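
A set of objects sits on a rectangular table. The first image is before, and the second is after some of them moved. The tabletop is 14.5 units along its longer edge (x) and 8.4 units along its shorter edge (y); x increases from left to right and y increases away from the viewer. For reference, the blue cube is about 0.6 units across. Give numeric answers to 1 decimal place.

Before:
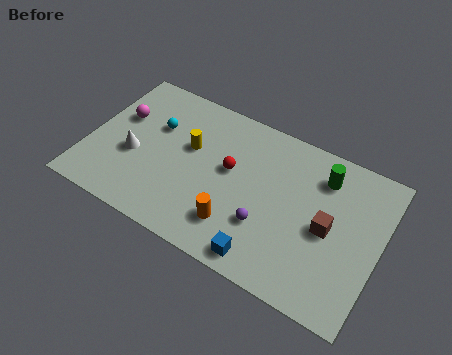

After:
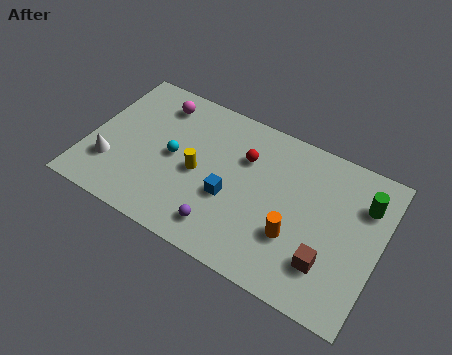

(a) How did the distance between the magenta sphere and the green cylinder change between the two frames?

+0.3

The distance was about 10.2 in the first image and 10.5 in the second, so they moved 0.3 units further apart.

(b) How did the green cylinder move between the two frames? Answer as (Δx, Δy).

(2.1, -0.5)

The green cylinder was at about (11.4, 6.6) and moved to about (13.5, 6.1).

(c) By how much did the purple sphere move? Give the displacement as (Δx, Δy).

(-2.0, -1.2)

The purple sphere started near (9.1, 2.7) and ended near (7.1, 1.5).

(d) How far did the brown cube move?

1.8

The brown cube was near (12.0, 4.0) before and (12.2, 2.2) after, so it travelled √(0.2² + 1.8²) ≈ 1.8 units.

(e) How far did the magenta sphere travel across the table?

2.3

The magenta sphere moved from about (1.3, 5.3) to (3.0, 6.9), a distance of √(1.7² + 1.6²) ≈ 2.3.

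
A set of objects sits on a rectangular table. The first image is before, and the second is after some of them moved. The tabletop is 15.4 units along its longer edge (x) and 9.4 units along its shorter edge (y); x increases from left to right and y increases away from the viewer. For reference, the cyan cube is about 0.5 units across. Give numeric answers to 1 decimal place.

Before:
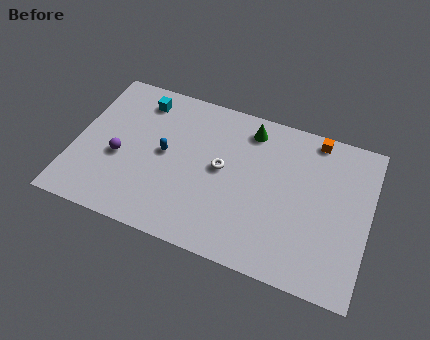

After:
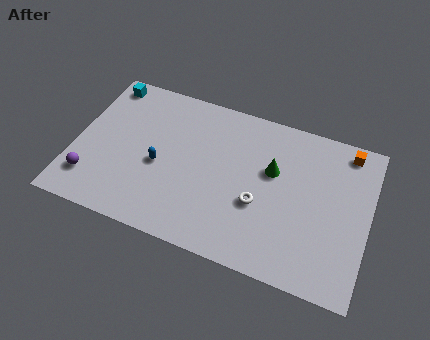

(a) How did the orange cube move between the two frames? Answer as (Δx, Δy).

(1.7, -0.2)

The orange cube was at about (12.3, 8.5) and moved to about (14.0, 8.3).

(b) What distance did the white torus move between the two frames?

2.5

The white torus was near (7.7, 5.0) before and (9.8, 3.6) after, so it travelled √(2.1² + 1.4²) ≈ 2.5 units.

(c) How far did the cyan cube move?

2.1

The cyan cube was near (3.1, 7.8) before and (1.1, 8.3) after, so it travelled √(2.0² + 0.5²) ≈ 2.1 units.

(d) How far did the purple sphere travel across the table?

2.2

The purple sphere moved from about (2.4, 3.9) to (1.1, 2.1), a distance of √(1.3² + 1.8²) ≈ 2.2.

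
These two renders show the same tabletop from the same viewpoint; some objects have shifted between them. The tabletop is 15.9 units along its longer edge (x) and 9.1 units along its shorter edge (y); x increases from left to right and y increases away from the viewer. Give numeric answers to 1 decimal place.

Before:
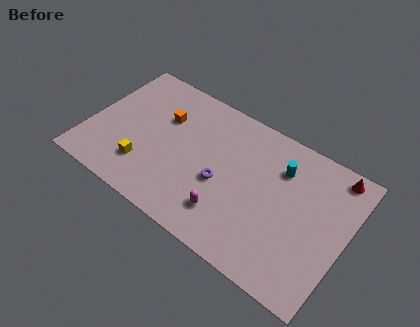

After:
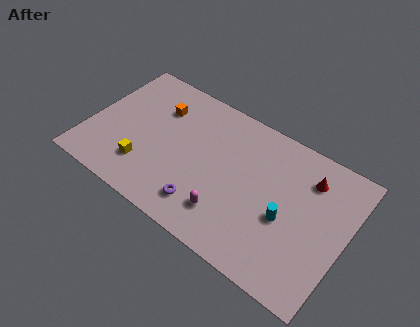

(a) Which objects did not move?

the yellow cube and the magenta capsule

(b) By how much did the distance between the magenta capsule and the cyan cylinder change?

-1.5

The distance was about 5.2 in the first image and 3.7 in the second, so they moved 1.5 units closer together.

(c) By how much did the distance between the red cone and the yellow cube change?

-1.7

Before: roughly 12.3 units apart; after: 10.6. That's 1.7 units closer together.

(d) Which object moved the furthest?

the cyan cylinder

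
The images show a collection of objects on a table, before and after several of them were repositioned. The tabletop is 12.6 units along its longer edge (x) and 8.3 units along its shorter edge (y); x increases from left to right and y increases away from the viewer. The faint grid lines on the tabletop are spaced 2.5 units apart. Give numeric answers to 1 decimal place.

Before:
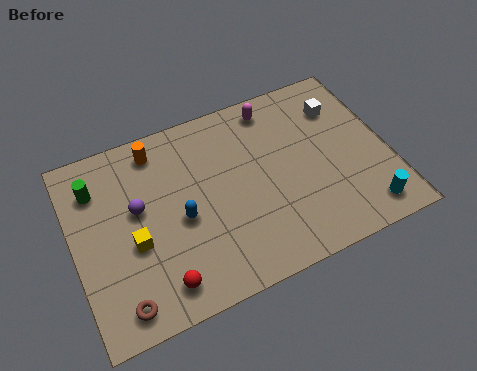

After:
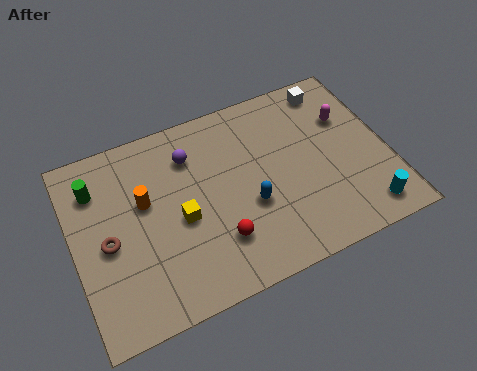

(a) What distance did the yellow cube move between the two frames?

1.9

The yellow cube moved from about (2.3, 3.4) to (4.2, 3.7), a distance of √(1.9² + 0.3²) ≈ 1.9.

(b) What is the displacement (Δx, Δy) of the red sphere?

(2.4, 0.9)

The red sphere started near (3.1, 1.3) and ended near (5.5, 2.2).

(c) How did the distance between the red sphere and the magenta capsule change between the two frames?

-1.3

The distance was about 7.9 in the first image and 6.6 in the second, so they moved 1.3 units closer together.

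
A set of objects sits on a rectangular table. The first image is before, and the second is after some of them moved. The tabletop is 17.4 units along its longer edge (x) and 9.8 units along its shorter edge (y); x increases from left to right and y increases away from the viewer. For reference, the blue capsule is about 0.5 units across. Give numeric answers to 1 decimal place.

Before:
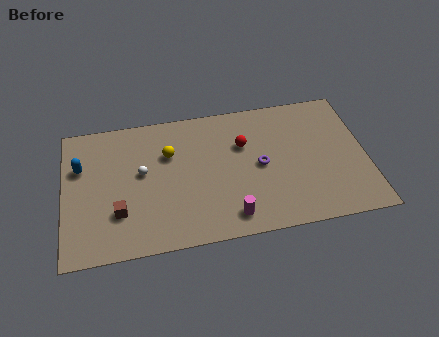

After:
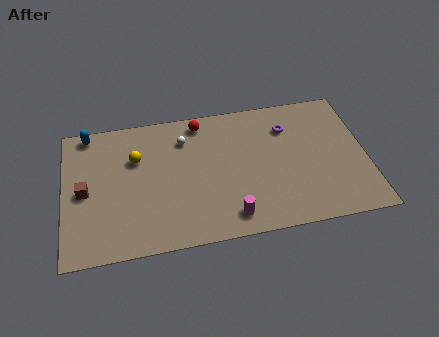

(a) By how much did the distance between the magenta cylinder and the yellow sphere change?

+1.2

They were about 6.1 units apart before and 7.3 after — 1.2 units further apart.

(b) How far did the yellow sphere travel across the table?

1.9

The yellow sphere moved from about (6.1, 6.6) to (4.2, 6.6), a distance of √(1.9² + 0.0²) ≈ 1.9.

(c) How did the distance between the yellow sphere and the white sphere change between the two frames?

+1.0

The distance was about 1.9 in the first image and 2.9 in the second, so they moved 1.0 units further apart.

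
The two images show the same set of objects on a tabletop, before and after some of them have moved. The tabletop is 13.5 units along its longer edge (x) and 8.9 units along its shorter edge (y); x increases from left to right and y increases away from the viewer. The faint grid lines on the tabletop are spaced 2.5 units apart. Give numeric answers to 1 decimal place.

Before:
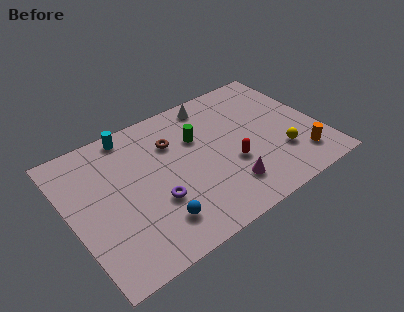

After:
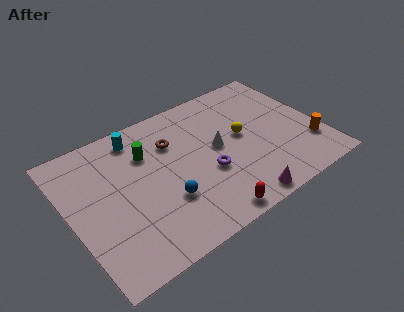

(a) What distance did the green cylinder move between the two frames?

2.7

The green cylinder moved from about (7.1, 5.9) to (4.4, 6.3), a distance of √(2.7² + 0.4²) ≈ 2.7.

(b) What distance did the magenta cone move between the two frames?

1.3

The magenta cone moved from about (8.0, 2.0) to (8.4, 0.8), a distance of √(0.4² + 1.2²) ≈ 1.3.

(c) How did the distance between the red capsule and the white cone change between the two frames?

-0.4

They were about 4.5 units apart before and 4.1 after — 0.4 units closer together.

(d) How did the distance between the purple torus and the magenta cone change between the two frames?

-1.0

They were about 3.9 units apart before and 2.9 after — 1.0 units closer together.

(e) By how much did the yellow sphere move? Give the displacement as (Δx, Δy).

(-1.7, 2.2)

The yellow sphere started near (11.1, 2.6) and ended near (9.4, 4.8).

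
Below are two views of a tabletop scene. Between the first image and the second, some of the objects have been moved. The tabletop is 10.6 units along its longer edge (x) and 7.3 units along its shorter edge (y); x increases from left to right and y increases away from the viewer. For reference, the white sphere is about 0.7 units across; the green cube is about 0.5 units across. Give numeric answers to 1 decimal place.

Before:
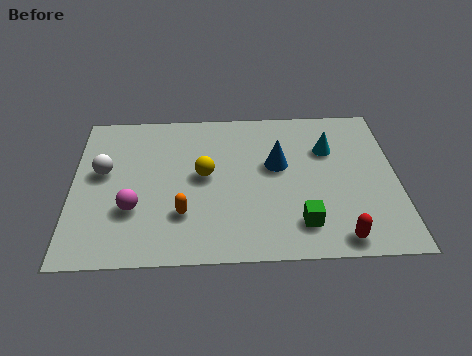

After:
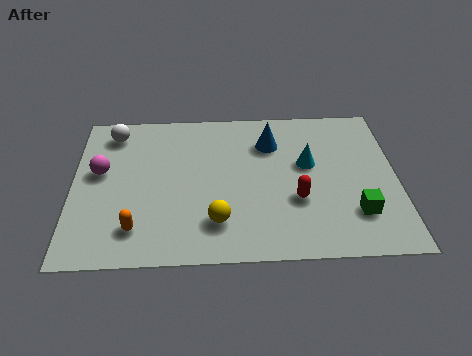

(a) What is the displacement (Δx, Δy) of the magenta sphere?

(-1.1, 1.8)

From the two frames, the magenta sphere sits at roughly (2.0, 2.4) before and (0.9, 4.2) after.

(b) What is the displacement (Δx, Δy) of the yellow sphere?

(0.4, -2.2)

The yellow sphere started near (4.3, 3.9) and ended near (4.7, 1.7).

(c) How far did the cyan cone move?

1.0

The cyan cone was near (8.4, 5.0) before and (7.7, 4.3) after, so it travelled √(0.7² + 0.7²) ≈ 1.0 units.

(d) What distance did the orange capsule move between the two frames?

1.6

The orange capsule moved from about (3.6, 2.1) to (2.1, 1.5), a distance of √(1.5² + 0.6²) ≈ 1.6.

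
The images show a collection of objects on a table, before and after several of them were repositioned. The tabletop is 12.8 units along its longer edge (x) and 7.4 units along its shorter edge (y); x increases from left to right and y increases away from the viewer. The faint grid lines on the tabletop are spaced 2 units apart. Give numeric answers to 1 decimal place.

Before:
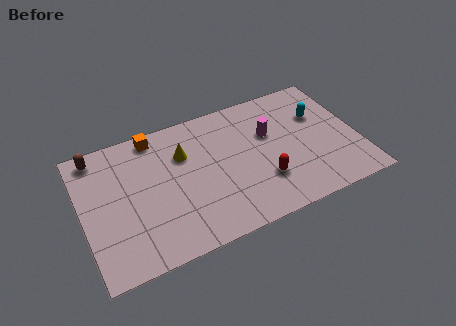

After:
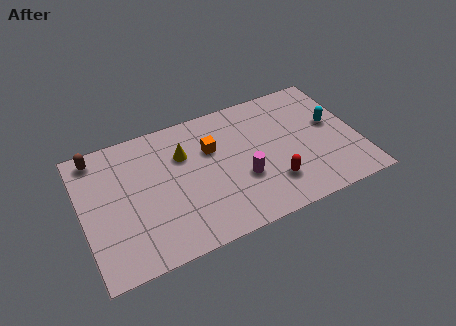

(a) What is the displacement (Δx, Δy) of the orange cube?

(2.5, -1.7)

The orange cube started near (3.6, 6.6) and ended near (6.1, 4.9).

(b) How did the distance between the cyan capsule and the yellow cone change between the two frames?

+0.6

Before: roughly 6.4 units apart; after: 7.0. That's 0.6 units further apart.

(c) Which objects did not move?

the brown capsule and the yellow cone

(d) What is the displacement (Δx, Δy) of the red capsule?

(0.4, -0.3)

The red capsule was at about (8.2, 2.2) and moved to about (8.6, 1.9).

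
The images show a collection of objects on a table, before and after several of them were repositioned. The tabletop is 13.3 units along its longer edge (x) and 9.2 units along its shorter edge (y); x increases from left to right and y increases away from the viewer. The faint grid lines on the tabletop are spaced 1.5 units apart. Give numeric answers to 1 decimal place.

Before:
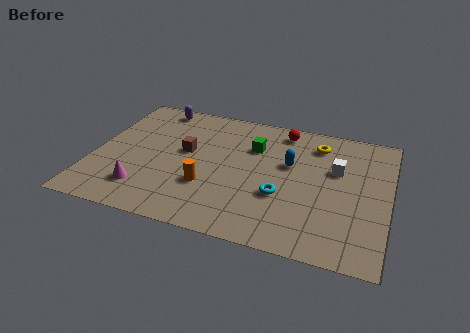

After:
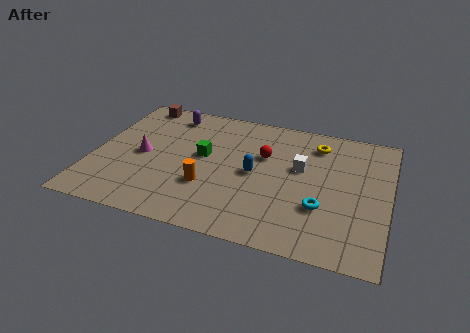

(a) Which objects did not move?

the orange cylinder and the yellow torus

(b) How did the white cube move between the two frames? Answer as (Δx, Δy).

(-1.6, -0.3)

The white cube started near (10.9, 5.8) and ended near (9.3, 5.5).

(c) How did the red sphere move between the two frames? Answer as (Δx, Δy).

(-0.7, -2.1)

The red sphere started near (8.3, 8.0) and ended near (7.6, 5.9).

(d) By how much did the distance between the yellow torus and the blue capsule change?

+1.8

The distance was about 2.1 in the first image and 3.9 in the second, so they moved 1.8 units further apart.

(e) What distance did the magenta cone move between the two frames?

2.4

From (2.5, 2.0) to (2.2, 4.4), the magenta cone covered √(0.3² + 2.4²) ≈ 2.4 units.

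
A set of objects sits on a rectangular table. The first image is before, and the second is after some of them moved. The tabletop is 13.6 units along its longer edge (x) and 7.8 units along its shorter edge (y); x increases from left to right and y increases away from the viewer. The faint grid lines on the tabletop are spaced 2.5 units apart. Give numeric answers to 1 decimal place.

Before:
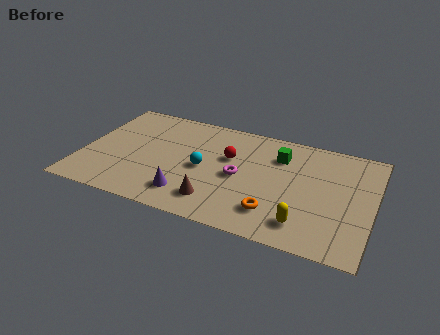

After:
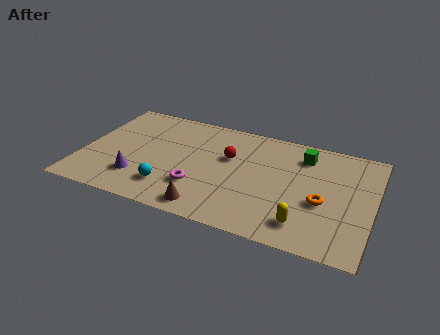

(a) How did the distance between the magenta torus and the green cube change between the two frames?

+3.3

They were about 2.7 units apart before and 6.0 after — 3.3 units further apart.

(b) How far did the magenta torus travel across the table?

2.3

The magenta torus was near (7.4, 3.7) before and (5.6, 2.3) after, so it travelled √(1.8² + 1.4²) ≈ 2.3 units.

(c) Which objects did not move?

the red sphere and the yellow capsule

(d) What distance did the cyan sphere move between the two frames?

2.4

The cyan sphere was near (5.7, 3.7) before and (4.3, 1.8) after, so it travelled √(1.4² + 1.9²) ≈ 2.4 units.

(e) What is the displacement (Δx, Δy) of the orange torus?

(2.1, 1.4)

From the two frames, the orange torus sits at roughly (9.2, 1.8) before and (11.3, 3.2) after.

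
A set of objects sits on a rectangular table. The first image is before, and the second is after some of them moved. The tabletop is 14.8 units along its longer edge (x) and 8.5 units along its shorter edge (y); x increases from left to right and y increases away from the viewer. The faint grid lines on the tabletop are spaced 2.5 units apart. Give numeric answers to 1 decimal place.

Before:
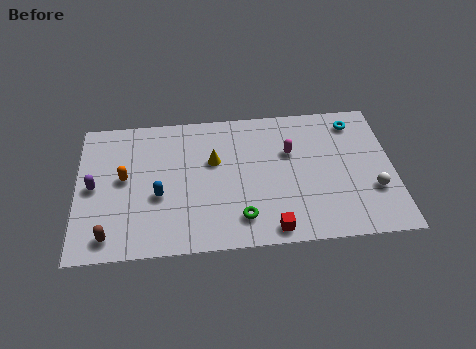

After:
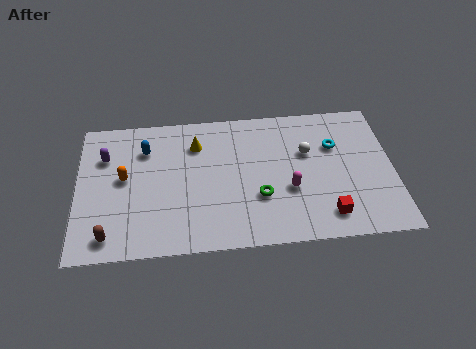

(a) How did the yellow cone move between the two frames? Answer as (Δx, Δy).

(-0.8, 1.1)

From the two frames, the yellow cone sits at roughly (6.4, 5.3) before and (5.6, 6.4) after.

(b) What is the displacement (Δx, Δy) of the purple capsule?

(0.5, 1.8)

From the two frames, the purple capsule sits at roughly (0.8, 4.2) before and (1.3, 6.0) after.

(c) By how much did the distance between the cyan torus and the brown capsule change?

-1.5

They were about 13.0 units apart before and 11.5 after — 1.5 units closer together.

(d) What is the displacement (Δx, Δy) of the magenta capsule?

(-0.1, -2.3)

From the two frames, the magenta capsule sits at roughly (10.0, 5.5) before and (9.9, 3.2) after.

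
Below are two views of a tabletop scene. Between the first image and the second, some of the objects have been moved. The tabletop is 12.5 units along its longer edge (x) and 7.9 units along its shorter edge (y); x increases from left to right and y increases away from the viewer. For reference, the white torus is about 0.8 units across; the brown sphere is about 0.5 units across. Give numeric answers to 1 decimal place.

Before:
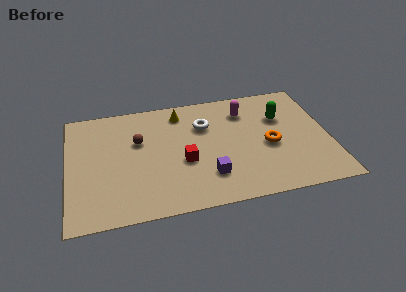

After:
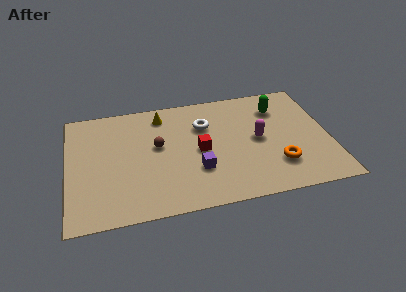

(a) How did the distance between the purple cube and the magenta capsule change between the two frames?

-1.2

Before: roughly 4.6 units apart; after: 3.4. That's 1.2 units closer together.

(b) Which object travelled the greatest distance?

the magenta capsule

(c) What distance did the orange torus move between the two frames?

1.4

The orange torus moved from about (9.6, 3.5) to (9.9, 2.1), a distance of √(0.3² + 1.4²) ≈ 1.4.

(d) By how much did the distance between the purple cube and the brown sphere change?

-1.7

They were about 4.4 units apart before and 2.7 after — 1.7 units closer together.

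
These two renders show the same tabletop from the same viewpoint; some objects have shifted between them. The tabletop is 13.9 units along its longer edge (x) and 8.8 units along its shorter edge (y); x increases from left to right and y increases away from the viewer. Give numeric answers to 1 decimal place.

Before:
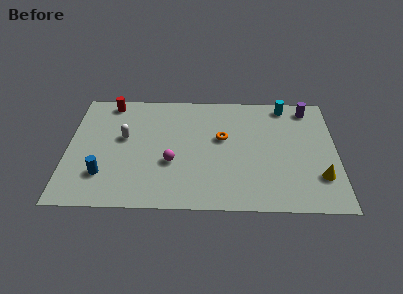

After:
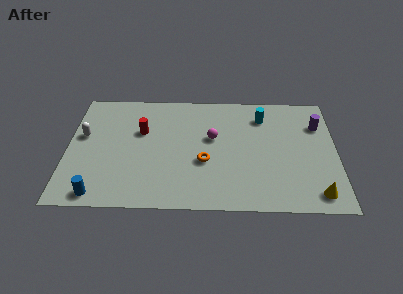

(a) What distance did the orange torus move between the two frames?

2.0

From (8.0, 5.2) to (7.1, 3.4), the orange torus covered √(0.9² + 1.8²) ≈ 2.0 units.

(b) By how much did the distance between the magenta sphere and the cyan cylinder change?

-4.3

They were about 7.4 units apart before and 3.1 after — 4.3 units closer together.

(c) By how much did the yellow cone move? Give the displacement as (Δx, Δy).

(-0.2, -1.2)

The yellow cone was at about (13.0, 2.4) and moved to about (12.8, 1.2).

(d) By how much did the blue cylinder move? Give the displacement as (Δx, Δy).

(-0.2, -1.4)

The blue cylinder started near (1.9, 2.3) and ended near (1.7, 0.9).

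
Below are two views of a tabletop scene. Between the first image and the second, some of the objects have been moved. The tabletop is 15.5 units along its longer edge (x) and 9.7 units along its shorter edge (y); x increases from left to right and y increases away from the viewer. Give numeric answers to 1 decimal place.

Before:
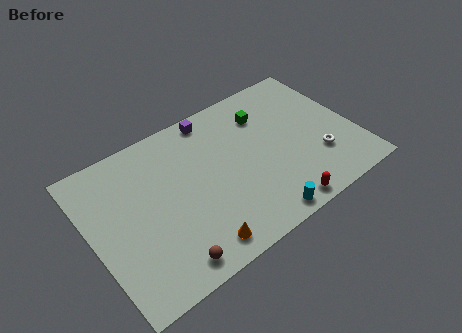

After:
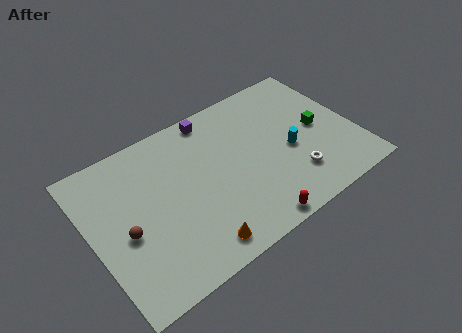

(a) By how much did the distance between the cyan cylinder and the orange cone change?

+3.1

The distance was about 3.7 in the first image and 6.8 in the second, so they moved 3.1 units further apart.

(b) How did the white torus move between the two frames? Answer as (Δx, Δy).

(-1.6, -0.5)

The white torus was at about (13.1, 2.9) and moved to about (11.5, 2.4).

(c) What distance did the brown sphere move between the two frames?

3.6

From (3.7, 1.2) to (1.8, 4.2), the brown sphere covered √(1.9² + 3.0²) ≈ 3.6 units.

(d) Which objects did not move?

the orange cone and the purple cube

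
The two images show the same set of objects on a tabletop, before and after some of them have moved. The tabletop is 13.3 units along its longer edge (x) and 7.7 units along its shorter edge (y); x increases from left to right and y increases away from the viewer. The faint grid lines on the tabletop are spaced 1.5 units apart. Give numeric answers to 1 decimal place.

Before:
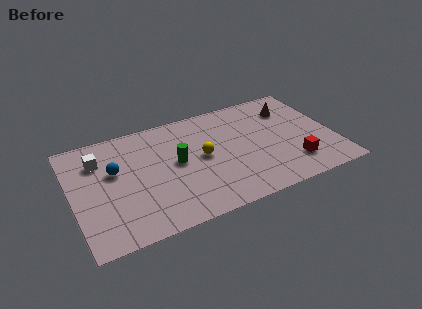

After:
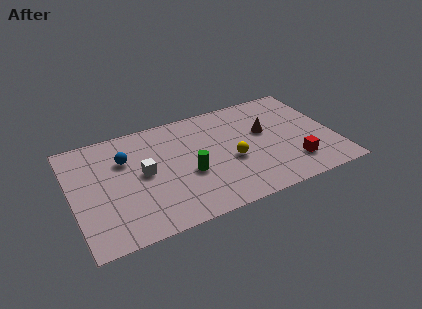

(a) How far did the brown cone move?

1.9

From (11.4, 5.8) to (9.9, 4.6), the brown cone covered √(1.5² + 1.2²) ≈ 1.9 units.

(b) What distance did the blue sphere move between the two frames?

0.8

From (2.2, 4.7) to (2.8, 5.3), the blue sphere covered √(0.6² + 0.6²) ≈ 0.8 units.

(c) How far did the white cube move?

2.7

The white cube was near (1.5, 5.7) before and (3.6, 4.0) after, so it travelled √(2.1² + 1.7²) ≈ 2.7 units.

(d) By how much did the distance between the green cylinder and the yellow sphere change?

+0.9

Before: roughly 1.3 units apart; after: 2.2. That's 0.9 units further apart.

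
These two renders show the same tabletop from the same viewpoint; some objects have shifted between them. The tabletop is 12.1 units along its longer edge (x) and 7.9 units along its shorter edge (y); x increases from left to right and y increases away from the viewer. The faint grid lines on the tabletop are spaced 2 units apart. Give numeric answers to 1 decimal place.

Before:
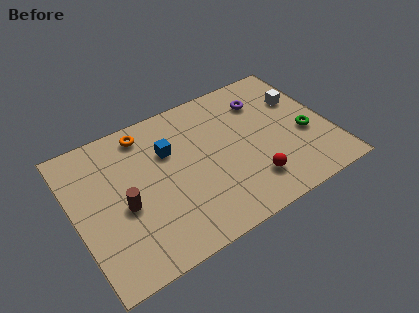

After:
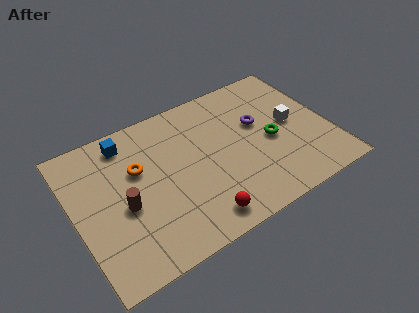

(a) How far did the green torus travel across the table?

1.6

The green torus moved from about (10.9, 3.2) to (9.3, 3.6), a distance of √(1.6² + 0.4²) ≈ 1.6.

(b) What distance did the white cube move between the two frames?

1.3

The white cube moved from about (11.0, 5.3) to (10.4, 4.1), a distance of √(0.6² + 1.2²) ≈ 1.3.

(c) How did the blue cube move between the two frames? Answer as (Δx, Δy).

(-1.8, 1.4)

The blue cube was at about (4.6, 5.3) and moved to about (2.8, 6.7).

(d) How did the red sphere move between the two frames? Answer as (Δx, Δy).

(-2.6, -0.7)

The red sphere was at about (8.0, 1.8) and moved to about (5.4, 1.1).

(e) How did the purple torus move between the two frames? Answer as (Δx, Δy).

(-0.4, -1.2)

The purple torus was at about (9.3, 6.0) and moved to about (8.9, 4.8).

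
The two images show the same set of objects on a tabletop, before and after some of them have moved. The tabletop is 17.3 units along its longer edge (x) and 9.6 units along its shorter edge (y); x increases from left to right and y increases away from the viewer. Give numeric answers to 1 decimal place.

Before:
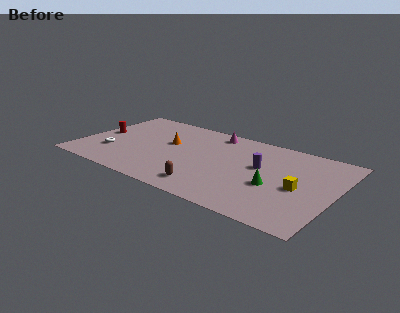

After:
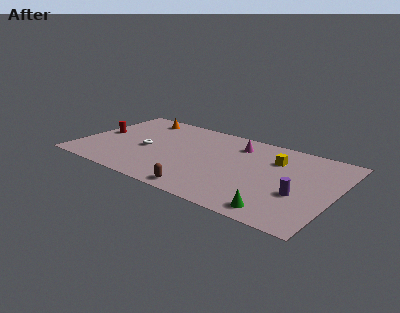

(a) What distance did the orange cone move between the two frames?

3.6

The orange cone moved from about (5.8, 5.7) to (3.2, 8.2), a distance of √(2.6² + 2.5²) ≈ 3.6.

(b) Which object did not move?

the red cylinder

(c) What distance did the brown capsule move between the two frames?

0.6

From (9.3, 1.6) to (9.1, 1.0), the brown capsule covered √(0.2² + 0.6²) ≈ 0.6 units.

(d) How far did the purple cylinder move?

3.5

The purple cylinder moved from about (12.2, 5.6) to (15.1, 3.6), a distance of √(2.9² + 2.0²) ≈ 3.5.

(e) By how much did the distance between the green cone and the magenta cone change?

+0.7

The distance was about 6.7 in the first image and 7.4 in the second, so they moved 0.7 units further apart.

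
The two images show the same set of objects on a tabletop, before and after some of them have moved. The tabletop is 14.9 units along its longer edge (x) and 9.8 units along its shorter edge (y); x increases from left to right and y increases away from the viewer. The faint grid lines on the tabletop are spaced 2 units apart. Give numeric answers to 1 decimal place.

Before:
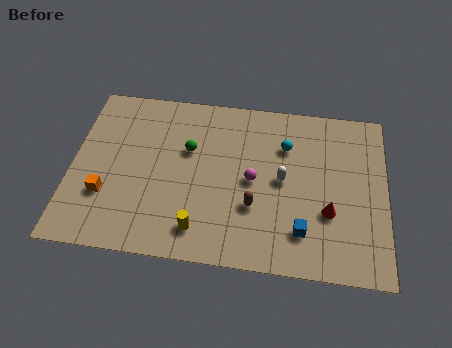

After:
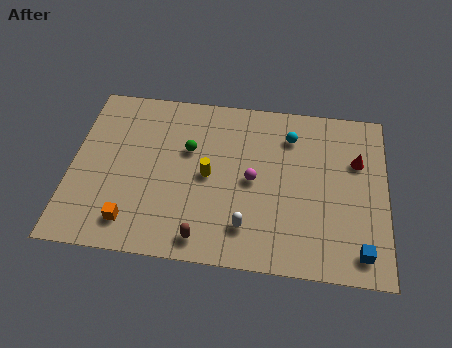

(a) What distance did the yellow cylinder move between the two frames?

3.1

The yellow cylinder was near (6.2, 1.7) before and (6.5, 4.8) after, so it travelled √(0.3² + 3.1²) ≈ 3.1 units.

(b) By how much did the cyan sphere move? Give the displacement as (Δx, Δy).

(0.2, 0.6)

The cyan sphere started near (10.1, 7.0) and ended near (10.3, 7.6).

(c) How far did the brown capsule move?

3.1

The brown capsule moved from about (8.7, 3.3) to (6.4, 1.2), a distance of √(2.3² + 2.1²) ≈ 3.1.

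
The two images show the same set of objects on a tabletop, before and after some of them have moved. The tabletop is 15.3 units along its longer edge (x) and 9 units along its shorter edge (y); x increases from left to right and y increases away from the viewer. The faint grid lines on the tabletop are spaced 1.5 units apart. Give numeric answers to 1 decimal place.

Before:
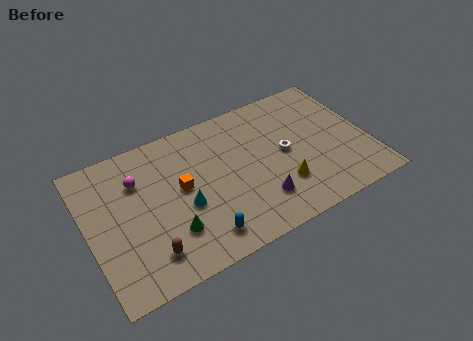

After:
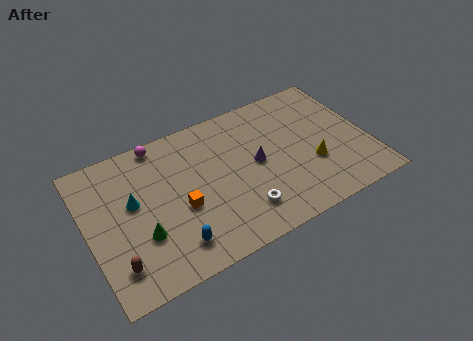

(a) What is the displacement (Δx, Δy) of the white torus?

(-2.8, -2.6)

From the two frames, the white torus sits at roughly (10.8, 4.6) before and (8.0, 2.0) after.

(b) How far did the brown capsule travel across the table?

1.7

The brown capsule was near (2.9, 1.8) before and (1.2, 1.9) after, so it travelled √(1.7² + 0.1²) ≈ 1.7 units.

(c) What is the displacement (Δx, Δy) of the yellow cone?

(1.8, 0.6)

The yellow cone started near (10.3, 2.6) and ended near (12.1, 3.2).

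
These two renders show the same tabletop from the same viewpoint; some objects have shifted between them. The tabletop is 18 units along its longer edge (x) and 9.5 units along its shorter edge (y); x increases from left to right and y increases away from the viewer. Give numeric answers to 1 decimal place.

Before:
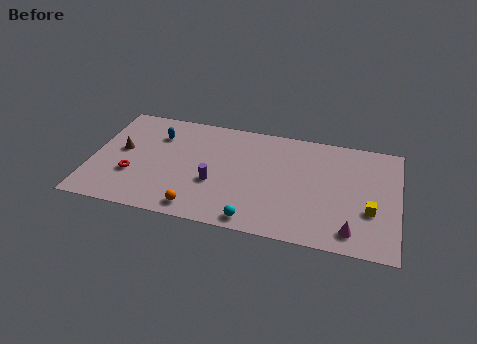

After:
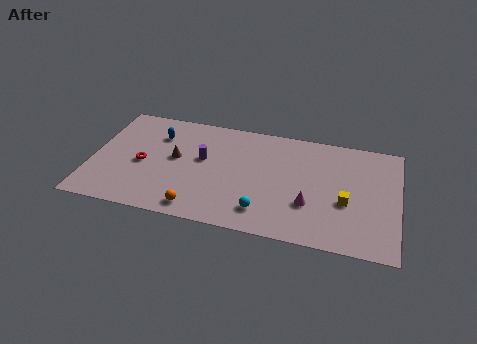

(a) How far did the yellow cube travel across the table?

1.5

From (16.4, 3.4) to (15.0, 3.8), the yellow cube covered √(1.4² + 0.4²) ≈ 1.5 units.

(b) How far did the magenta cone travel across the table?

3.0

The magenta cone was near (15.4, 1.5) before and (12.9, 3.1) after, so it travelled √(2.5² + 1.6²) ≈ 3.0 units.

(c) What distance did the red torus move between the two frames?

1.2

From (2.5, 3.2) to (3.0, 4.3), the red torus covered √(0.5² + 1.1²) ≈ 1.2 units.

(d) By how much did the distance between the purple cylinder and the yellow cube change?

-0.4

Before: roughly 9.1 units apart; after: 8.7. That's 0.4 units closer together.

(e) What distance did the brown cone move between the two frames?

3.2

The brown cone moved from about (1.7, 5.2) to (4.9, 5.2), a distance of √(3.2² + 0.0²) ≈ 3.2.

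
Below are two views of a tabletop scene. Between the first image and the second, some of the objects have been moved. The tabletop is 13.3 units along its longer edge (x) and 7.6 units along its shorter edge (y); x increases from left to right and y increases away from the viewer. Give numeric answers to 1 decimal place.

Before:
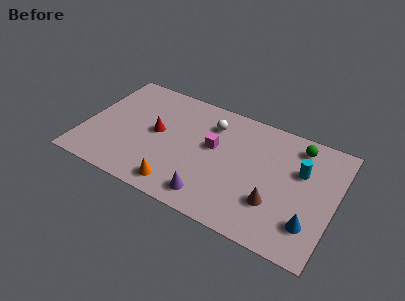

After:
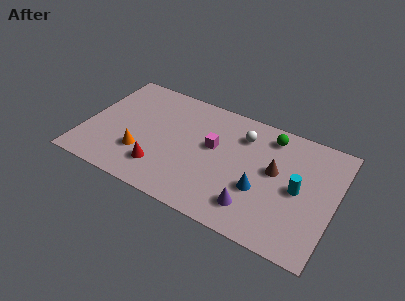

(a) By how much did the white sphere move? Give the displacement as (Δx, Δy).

(1.7, 0.0)

The white sphere started near (6.5, 5.8) and ended near (8.2, 5.8).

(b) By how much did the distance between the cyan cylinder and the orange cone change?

+1.2

They were about 7.1 units apart before and 8.3 after — 1.2 units further apart.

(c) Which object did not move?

the magenta cube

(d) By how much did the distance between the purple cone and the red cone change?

+0.7

The distance was about 4.3 in the first image and 5.0 in the second, so they moved 0.7 units further apart.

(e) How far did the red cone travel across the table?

2.3

From (3.8, 4.0) to (4.3, 1.8), the red cone covered √(0.5² + 2.2²) ≈ 2.3 units.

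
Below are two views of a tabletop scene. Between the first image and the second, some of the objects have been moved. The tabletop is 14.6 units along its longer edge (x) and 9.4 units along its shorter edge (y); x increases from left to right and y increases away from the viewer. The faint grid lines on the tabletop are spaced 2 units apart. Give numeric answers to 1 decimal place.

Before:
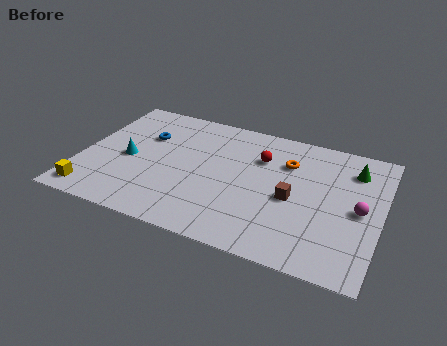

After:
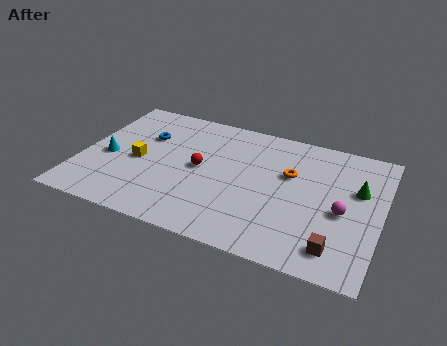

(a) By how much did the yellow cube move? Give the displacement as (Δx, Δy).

(1.9, 3.1)

The yellow cube started near (0.9, 1.2) and ended near (2.8, 4.3).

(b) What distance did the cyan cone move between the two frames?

1.0

The cyan cone was near (2.3, 4.3) before and (1.3, 4.1) after, so it travelled √(1.0² + 0.2²) ≈ 1.0 units.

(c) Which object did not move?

the blue torus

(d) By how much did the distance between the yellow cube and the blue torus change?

-3.5

The distance was about 5.5 in the first image and 2.0 in the second, so they moved 3.5 units closer together.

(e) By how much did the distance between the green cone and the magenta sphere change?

-0.9

They were about 2.8 units apart before and 1.9 after — 0.9 units closer together.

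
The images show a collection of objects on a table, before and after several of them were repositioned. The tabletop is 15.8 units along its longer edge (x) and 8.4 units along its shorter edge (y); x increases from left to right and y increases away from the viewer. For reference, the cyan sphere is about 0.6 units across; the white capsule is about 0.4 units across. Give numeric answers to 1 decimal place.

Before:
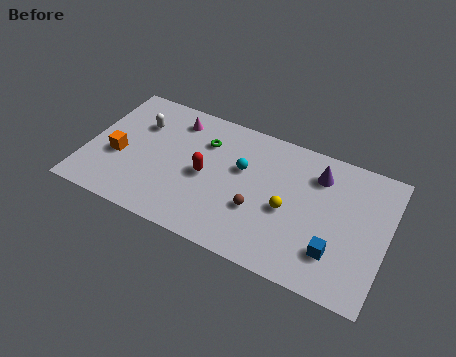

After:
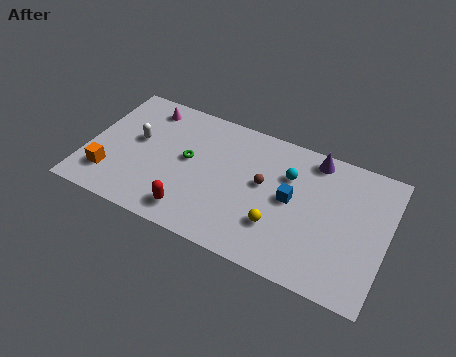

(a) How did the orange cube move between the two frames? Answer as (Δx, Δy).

(-0.3, -1.4)

From the two frames, the orange cube sits at roughly (1.7, 3.4) before and (1.4, 2.0) after.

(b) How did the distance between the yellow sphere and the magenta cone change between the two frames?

+1.7

The distance was about 7.2 in the first image and 8.9 in the second, so they moved 1.7 units further apart.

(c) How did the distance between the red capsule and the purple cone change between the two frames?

+2.1

They were about 6.2 units apart before and 8.3 after — 2.1 units further apart.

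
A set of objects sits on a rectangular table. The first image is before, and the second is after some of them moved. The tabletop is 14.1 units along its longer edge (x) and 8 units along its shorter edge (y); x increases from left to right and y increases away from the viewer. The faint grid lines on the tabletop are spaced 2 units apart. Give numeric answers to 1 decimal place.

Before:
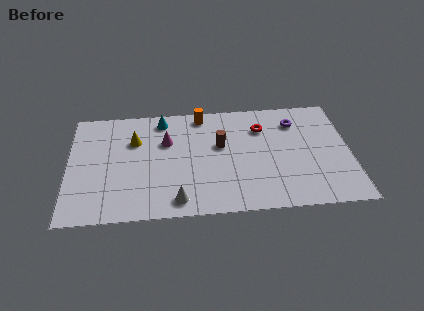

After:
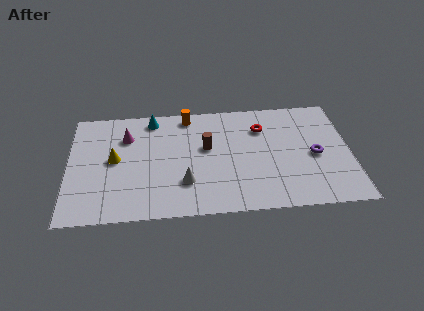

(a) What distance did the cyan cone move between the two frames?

0.5

The cyan cone moved from about (4.7, 6.9) to (4.2, 7.0), a distance of √(0.5² + 0.1²) ≈ 0.5.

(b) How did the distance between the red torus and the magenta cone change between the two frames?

+2.0

They were about 4.8 units apart before and 6.8 after — 2.0 units further apart.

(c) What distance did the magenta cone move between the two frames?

2.1

From (4.9, 5.3) to (2.9, 5.8), the magenta cone covered √(2.0² + 0.5²) ≈ 2.1 units.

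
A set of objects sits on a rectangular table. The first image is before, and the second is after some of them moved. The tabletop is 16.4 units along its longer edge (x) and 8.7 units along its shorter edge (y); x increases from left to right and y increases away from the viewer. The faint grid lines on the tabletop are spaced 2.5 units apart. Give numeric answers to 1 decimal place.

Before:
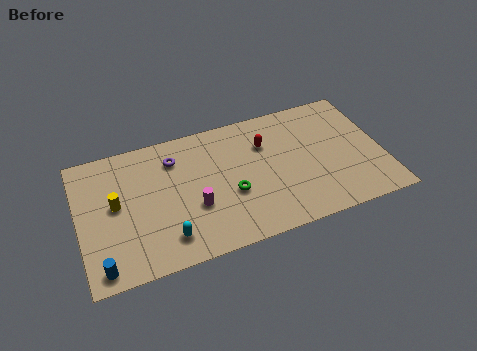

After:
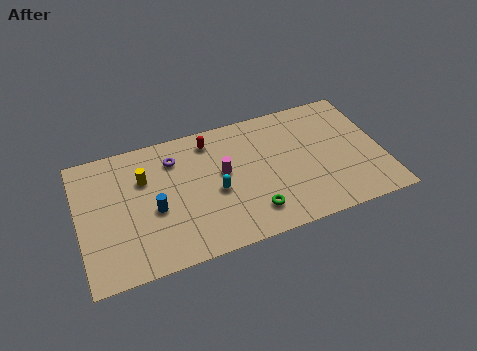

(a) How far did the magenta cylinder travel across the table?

2.4

The magenta cylinder was near (6.1, 3.2) before and (7.8, 4.9) after, so it travelled √(1.7² + 1.7²) ≈ 2.4 units.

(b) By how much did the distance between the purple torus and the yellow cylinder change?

-2.0

They were about 3.9 units apart before and 1.9 after — 2.0 units closer together.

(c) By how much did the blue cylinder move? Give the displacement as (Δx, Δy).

(3.0, 2.7)

From the two frames, the blue cylinder sits at roughly (1.0, 1.0) before and (4.0, 3.7) after.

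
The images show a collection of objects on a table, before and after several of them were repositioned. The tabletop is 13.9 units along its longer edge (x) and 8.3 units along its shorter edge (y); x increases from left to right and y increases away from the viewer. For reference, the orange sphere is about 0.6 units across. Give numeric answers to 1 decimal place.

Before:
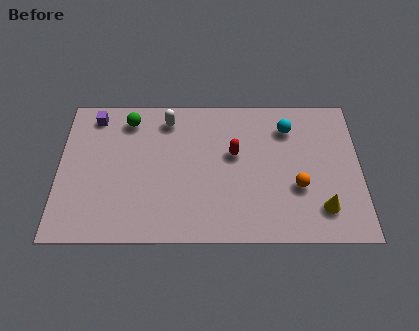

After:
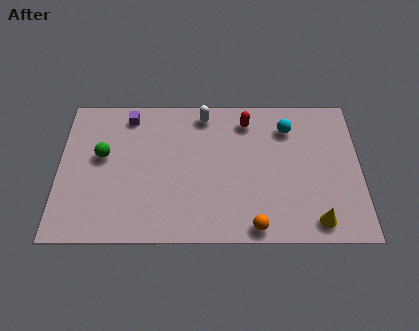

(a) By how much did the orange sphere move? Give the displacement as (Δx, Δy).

(-2.0, -2.2)

The orange sphere started near (11.0, 3.0) and ended near (9.0, 0.8).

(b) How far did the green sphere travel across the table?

2.4

The green sphere moved from about (3.2, 6.9) to (2.0, 4.8), a distance of √(1.2² + 2.1²) ≈ 2.4.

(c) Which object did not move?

the cyan sphere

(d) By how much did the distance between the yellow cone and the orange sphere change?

+1.2

The distance was about 1.6 in the first image and 2.8 in the second, so they moved 1.2 units further apart.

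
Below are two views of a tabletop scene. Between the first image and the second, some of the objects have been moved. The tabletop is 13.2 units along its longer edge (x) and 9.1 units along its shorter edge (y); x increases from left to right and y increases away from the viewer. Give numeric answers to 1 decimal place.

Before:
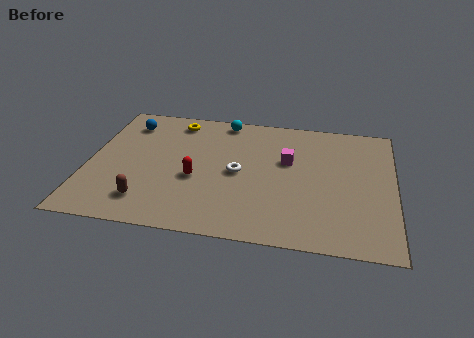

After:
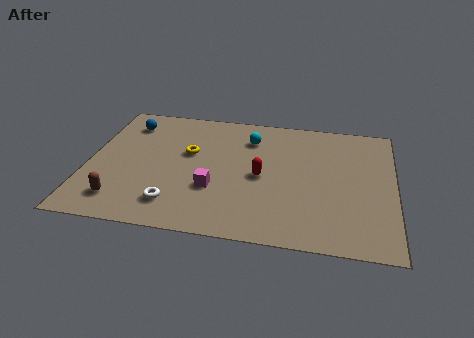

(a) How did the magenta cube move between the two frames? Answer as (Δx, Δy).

(-3.1, -2.5)

From the two frames, the magenta cube sits at roughly (8.6, 5.6) before and (5.5, 3.1) after.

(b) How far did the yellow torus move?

2.4

From (3.6, 7.8) to (4.3, 5.5), the yellow torus covered √(0.7² + 2.3²) ≈ 2.4 units.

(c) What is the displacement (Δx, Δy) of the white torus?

(-2.6, -2.6)

The white torus was at about (6.5, 4.4) and moved to about (3.9, 1.8).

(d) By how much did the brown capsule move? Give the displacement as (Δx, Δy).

(-1.1, -0.1)

The brown capsule started near (2.7, 1.8) and ended near (1.6, 1.7).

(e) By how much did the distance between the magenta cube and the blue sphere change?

-1.5

The distance was about 7.3 in the first image and 5.8 in the second, so they moved 1.5 units closer together.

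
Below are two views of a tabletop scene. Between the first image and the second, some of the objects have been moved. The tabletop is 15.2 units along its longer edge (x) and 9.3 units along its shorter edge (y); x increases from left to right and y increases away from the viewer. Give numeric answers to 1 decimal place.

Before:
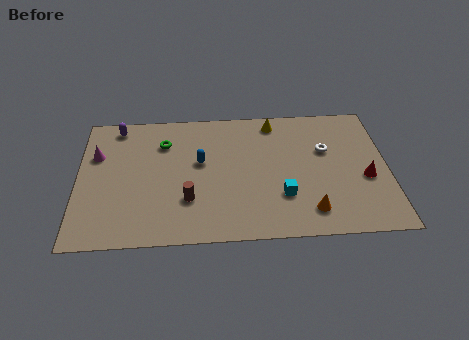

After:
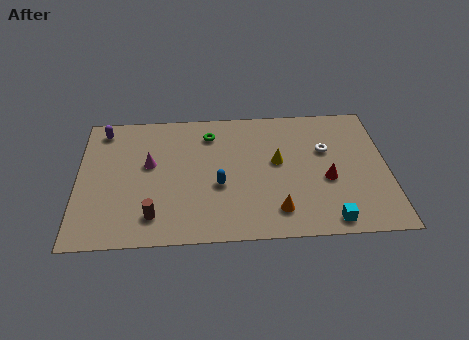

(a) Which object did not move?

the white torus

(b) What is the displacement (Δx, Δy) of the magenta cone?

(2.6, -0.8)

From the two frames, the magenta cone sits at roughly (0.9, 6.2) before and (3.5, 5.4) after.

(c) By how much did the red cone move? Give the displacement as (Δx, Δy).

(-1.9, 0.0)

The red cone was at about (14.1, 3.8) and moved to about (12.2, 3.8).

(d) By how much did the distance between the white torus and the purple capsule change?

+0.6

They were about 10.6 units apart before and 11.2 after — 0.6 units further apart.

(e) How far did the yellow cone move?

2.9

The yellow cone moved from about (9.7, 8.1) to (9.8, 5.2), a distance of √(0.1² + 2.9²) ≈ 2.9.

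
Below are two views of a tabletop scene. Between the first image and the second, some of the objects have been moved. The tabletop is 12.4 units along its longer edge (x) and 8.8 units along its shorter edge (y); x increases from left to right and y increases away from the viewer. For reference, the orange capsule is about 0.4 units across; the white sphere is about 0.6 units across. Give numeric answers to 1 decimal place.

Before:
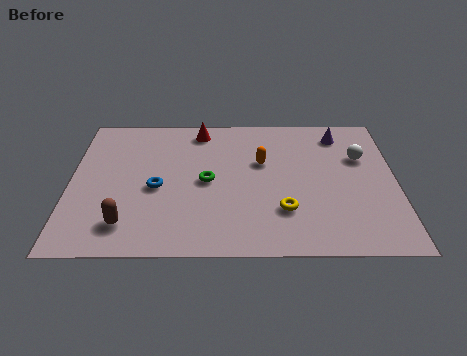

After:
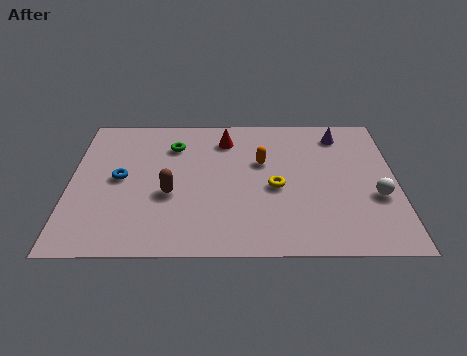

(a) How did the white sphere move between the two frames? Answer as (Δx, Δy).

(0.5, -2.5)

The white sphere started near (11.1, 5.8) and ended near (11.6, 3.3).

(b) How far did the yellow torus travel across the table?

1.4

The yellow torus moved from about (8.1, 2.5) to (7.8, 3.9), a distance of √(0.3² + 1.4²) ≈ 1.4.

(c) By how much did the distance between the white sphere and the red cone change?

+0.3

The distance was about 6.5 in the first image and 6.8 in the second, so they moved 0.3 units further apart.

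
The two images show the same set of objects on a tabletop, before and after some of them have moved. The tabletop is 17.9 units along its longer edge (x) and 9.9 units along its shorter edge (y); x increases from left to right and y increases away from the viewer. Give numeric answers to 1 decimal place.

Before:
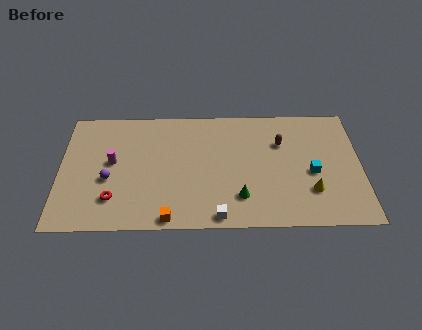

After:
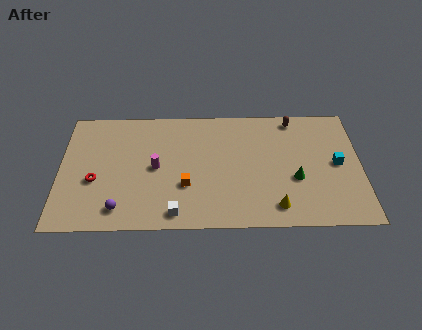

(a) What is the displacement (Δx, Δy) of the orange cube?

(1.0, 2.6)

The orange cube was at about (6.5, 0.8) and moved to about (7.5, 3.4).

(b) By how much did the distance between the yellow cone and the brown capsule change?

+3.0

The distance was about 4.3 in the first image and 7.3 in the second, so they moved 3.0 units further apart.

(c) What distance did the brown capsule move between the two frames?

2.2

The brown capsule moved from about (13.2, 6.8) to (14.0, 8.8), a distance of √(0.8² + 2.0²) ≈ 2.2.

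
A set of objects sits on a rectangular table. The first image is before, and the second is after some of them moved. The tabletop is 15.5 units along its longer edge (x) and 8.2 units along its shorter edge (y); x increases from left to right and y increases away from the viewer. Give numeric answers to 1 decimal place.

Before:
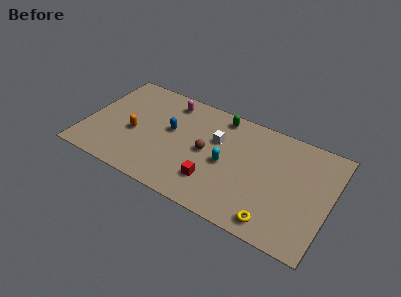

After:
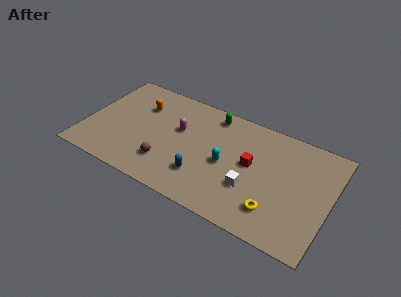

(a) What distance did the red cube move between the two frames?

3.2

The red cube was near (8.4, 2.1) before and (10.5, 4.5) after, so it travelled √(2.1² + 2.4²) ≈ 3.2 units.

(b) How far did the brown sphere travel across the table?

3.0

The brown sphere moved from about (7.7, 4.1) to (5.4, 2.1), a distance of √(2.3² + 2.0²) ≈ 3.0.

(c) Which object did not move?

the cyan capsule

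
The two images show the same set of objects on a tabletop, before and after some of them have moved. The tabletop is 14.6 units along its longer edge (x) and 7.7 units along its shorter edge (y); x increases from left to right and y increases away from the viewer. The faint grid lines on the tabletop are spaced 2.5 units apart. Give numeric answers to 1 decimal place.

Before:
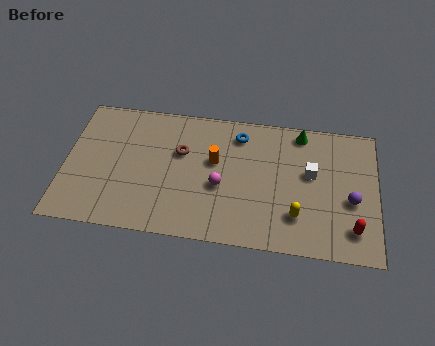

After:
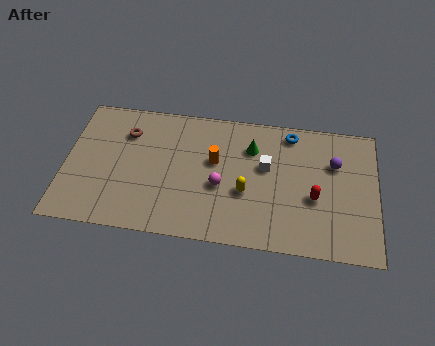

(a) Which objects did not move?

the magenta sphere and the orange cylinder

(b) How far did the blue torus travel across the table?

2.4

The blue torus was near (8.1, 6.3) before and (10.5, 6.7) after, so it travelled √(2.4² + 0.4²) ≈ 2.4 units.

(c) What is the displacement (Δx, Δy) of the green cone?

(-2.3, -1.2)

The green cone was at about (11.0, 6.8) and moved to about (8.7, 5.6).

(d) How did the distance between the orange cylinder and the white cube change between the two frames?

-2.1

They were about 4.5 units apart before and 2.4 after — 2.1 units closer together.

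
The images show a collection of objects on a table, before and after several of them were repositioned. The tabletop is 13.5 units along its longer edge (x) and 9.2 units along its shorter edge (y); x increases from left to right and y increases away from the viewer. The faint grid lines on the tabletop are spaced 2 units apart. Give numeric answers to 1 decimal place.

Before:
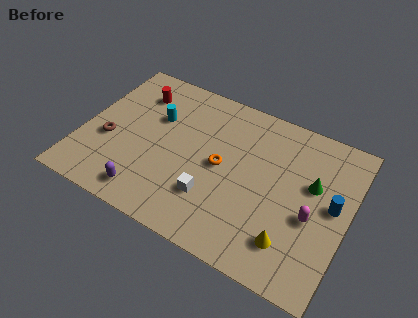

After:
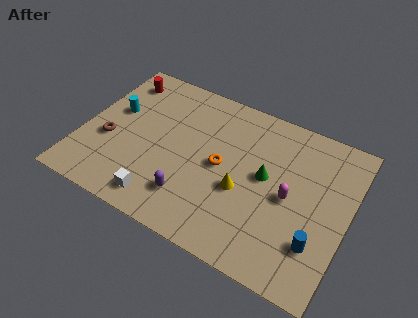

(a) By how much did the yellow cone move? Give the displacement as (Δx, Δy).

(-2.7, 1.7)

From the two frames, the yellow cone sits at roughly (11.0, 2.0) before and (8.3, 3.7) after.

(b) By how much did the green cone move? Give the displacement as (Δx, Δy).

(-2.3, -0.6)

The green cone was at about (11.6, 5.6) and moved to about (9.3, 5.0).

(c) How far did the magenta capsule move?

1.3

The magenta capsule was near (11.8, 3.8) before and (10.6, 4.4) after, so it travelled √(1.2² + 0.6²) ≈ 1.3 units.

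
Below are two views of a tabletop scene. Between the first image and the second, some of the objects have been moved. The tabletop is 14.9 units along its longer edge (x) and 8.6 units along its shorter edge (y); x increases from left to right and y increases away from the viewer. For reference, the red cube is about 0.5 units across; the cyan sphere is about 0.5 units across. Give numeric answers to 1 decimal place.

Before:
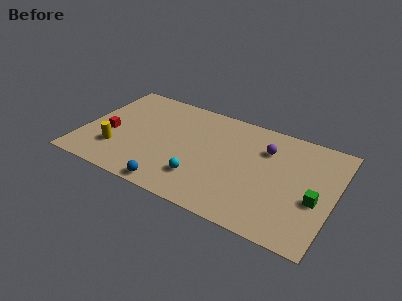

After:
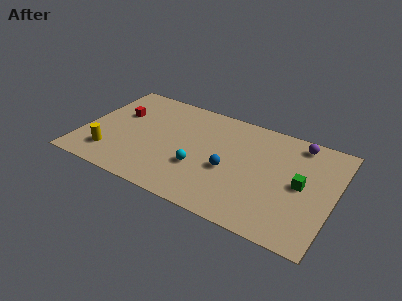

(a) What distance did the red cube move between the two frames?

1.9

The red cube was near (1.6, 3.6) before and (1.9, 5.5) after, so it travelled √(0.3² + 1.9²) ≈ 1.9 units.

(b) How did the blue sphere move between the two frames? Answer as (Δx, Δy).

(3.0, 2.8)

The blue sphere started near (5.8, 0.8) and ended near (8.8, 3.6).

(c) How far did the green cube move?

1.2

The green cube was near (13.9, 3.5) before and (13.0, 4.3) after, so it travelled √(0.9² + 0.8²) ≈ 1.2 units.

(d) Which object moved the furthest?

the blue sphere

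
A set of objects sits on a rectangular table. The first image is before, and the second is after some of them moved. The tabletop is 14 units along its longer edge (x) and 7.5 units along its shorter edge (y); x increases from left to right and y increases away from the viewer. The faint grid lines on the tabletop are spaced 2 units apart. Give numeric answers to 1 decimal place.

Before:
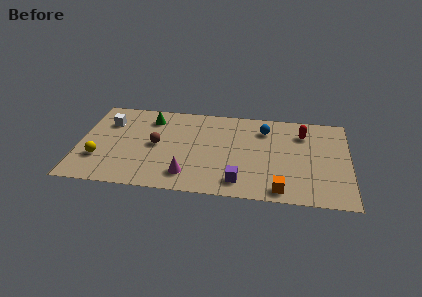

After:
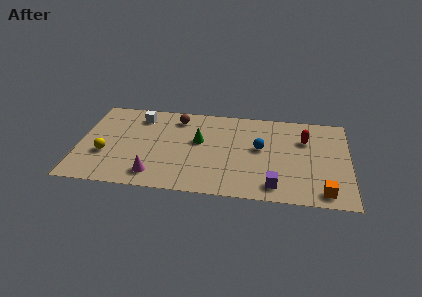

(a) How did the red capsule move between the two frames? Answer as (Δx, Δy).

(0.1, -0.5)

The red capsule was at about (11.6, 5.7) and moved to about (11.7, 5.2).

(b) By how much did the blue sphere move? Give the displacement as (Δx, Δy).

(-0.2, -1.6)

From the two frames, the blue sphere sits at roughly (9.6, 5.8) before and (9.4, 4.2) after.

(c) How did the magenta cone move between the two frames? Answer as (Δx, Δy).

(-1.7, -0.2)

The magenta cone started near (5.7, 1.5) and ended near (4.0, 1.3).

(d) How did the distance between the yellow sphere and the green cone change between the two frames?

+0.6

They were about 4.5 units apart before and 5.1 after — 0.6 units further apart.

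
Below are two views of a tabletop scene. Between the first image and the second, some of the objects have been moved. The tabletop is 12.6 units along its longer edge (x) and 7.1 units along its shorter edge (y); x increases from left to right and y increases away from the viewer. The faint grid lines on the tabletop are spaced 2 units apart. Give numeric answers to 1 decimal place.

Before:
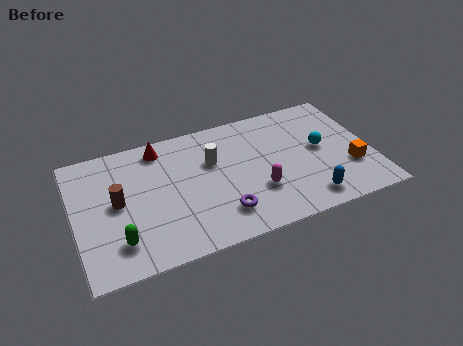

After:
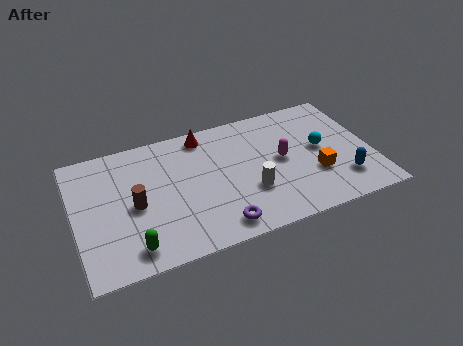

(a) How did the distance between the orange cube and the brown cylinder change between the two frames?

-2.2

Before: roughly 9.9 units apart; after: 7.7. That's 2.2 units closer together.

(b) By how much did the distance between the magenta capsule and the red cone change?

-1.4

They were about 5.4 units apart before and 4.0 after — 1.4 units closer together.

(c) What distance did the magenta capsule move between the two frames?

1.8

From (7.6, 2.3) to (8.8, 3.7), the magenta capsule covered √(1.2² + 1.4²) ≈ 1.8 units.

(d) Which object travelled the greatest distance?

the white cylinder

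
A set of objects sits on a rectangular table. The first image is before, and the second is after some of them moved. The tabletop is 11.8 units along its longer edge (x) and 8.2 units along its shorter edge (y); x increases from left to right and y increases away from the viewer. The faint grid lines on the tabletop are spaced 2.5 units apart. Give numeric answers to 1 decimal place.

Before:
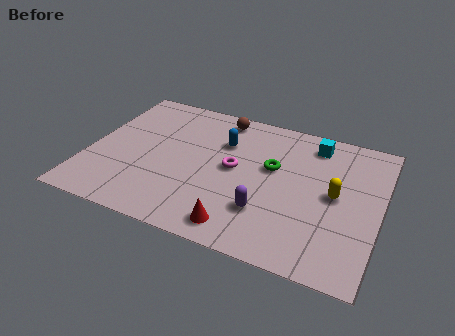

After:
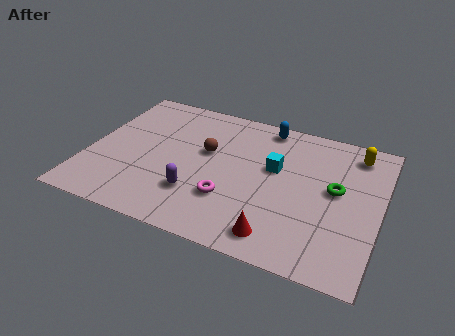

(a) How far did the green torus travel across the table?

2.6

The green torus was near (7.4, 4.9) before and (10.0, 4.5) after, so it travelled √(2.6² + 0.4²) ≈ 2.6 units.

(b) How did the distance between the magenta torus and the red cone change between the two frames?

-0.8

They were about 3.3 units apart before and 2.5 after — 0.8 units closer together.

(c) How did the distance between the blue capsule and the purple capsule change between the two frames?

+1.5

They were about 4.0 units apart before and 5.5 after — 1.5 units further apart.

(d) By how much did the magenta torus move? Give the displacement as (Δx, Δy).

(0.0, -1.8)

The magenta torus was at about (5.9, 4.3) and moved to about (5.9, 2.5).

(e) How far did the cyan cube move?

2.4

The cyan cube was near (8.9, 6.9) before and (7.5, 4.9) after, so it travelled √(1.4² + 2.0²) ≈ 2.4 units.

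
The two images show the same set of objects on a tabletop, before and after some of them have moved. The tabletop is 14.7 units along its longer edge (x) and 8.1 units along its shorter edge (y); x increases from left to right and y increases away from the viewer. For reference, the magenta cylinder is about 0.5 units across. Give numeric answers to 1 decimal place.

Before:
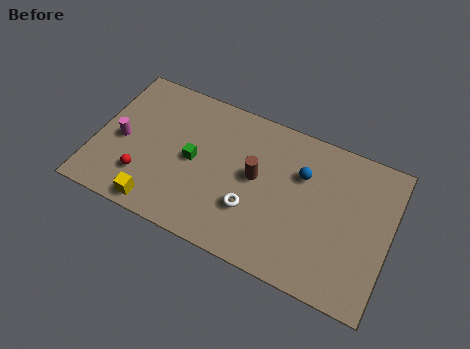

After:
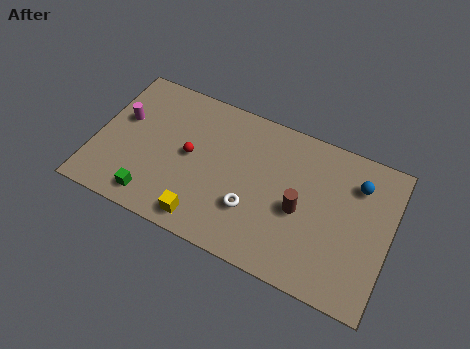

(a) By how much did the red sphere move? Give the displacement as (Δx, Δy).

(2.1, 2.1)

From the two frames, the red sphere sits at roughly (2.6, 2.1) before and (4.7, 4.2) after.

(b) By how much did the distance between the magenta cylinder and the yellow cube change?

+2.4

They were about 3.6 units apart before and 6.0 after — 2.4 units further apart.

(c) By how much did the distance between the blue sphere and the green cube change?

+5.4

The distance was about 5.5 in the first image and 10.9 in the second, so they moved 5.4 units further apart.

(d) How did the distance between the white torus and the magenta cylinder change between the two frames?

+0.4

Before: roughly 6.8 units apart; after: 7.2. That's 0.4 units further apart.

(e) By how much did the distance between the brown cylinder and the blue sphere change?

+1.1

Before: roughly 2.5 units apart; after: 3.6. That's 1.1 units further apart.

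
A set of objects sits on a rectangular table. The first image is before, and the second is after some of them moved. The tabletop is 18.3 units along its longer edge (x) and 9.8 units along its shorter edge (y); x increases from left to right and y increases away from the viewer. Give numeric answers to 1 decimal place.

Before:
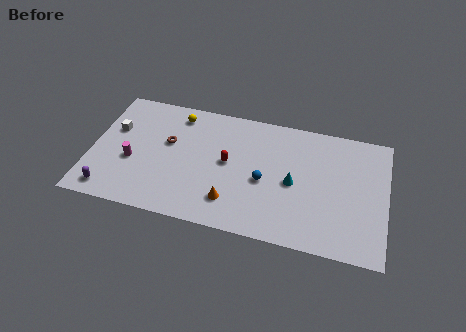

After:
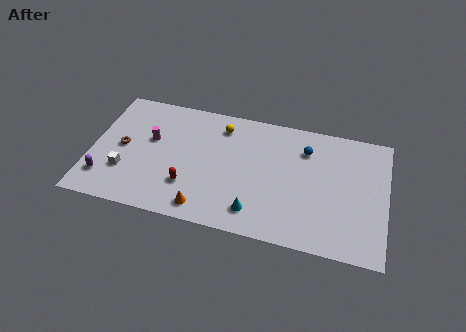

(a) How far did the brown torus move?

3.0

From (4.7, 5.9) to (1.9, 4.9), the brown torus covered √(2.8² + 1.0²) ≈ 3.0 units.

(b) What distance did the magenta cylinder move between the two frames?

2.2

The magenta cylinder moved from about (2.6, 3.9) to (3.6, 5.9), a distance of √(1.0² + 2.0²) ≈ 2.2.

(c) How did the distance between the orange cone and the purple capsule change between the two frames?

-1.2

They were about 7.6 units apart before and 6.4 after — 1.2 units closer together.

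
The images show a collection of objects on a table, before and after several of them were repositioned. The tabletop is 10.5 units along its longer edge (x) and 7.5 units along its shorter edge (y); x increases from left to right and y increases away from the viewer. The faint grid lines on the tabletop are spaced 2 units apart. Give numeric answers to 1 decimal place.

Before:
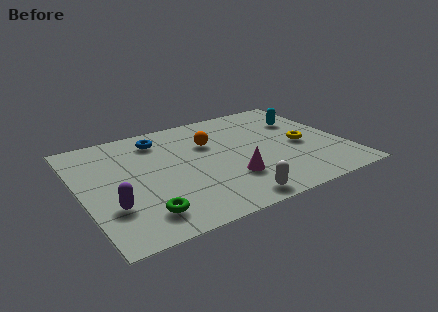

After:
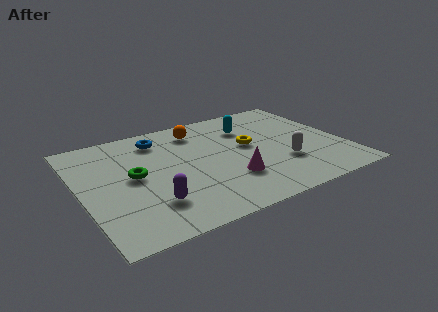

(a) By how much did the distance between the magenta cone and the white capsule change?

+0.8

The distance was about 1.4 in the first image and 2.2 in the second, so they moved 0.8 units further apart.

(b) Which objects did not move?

the blue torus and the magenta cone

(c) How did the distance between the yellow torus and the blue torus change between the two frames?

-2.1

They were about 6.0 units apart before and 3.9 after — 2.1 units closer together.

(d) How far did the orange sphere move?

1.1

The orange sphere moved from about (5.3, 5.0) to (5.0, 6.1), a distance of √(0.3² + 1.1²) ≈ 1.1.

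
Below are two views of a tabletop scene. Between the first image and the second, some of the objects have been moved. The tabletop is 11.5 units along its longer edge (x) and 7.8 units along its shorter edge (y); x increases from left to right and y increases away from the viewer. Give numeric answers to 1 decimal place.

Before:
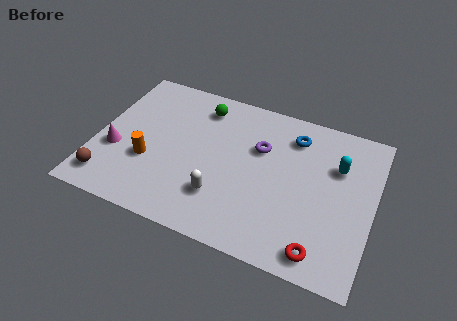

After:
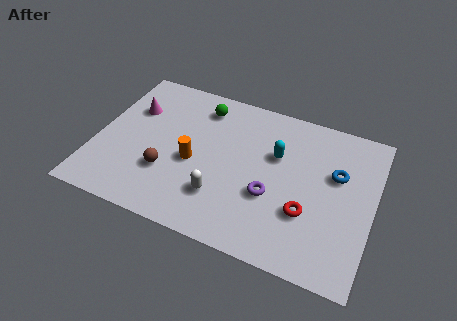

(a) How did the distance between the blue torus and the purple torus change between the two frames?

+1.5

They were about 1.7 units apart before and 3.2 after — 1.5 units further apart.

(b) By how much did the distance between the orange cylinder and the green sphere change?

-1.0

The distance was about 4.0 in the first image and 3.0 in the second, so they moved 1.0 units closer together.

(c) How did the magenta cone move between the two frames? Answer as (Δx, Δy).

(0.4, 2.4)

The magenta cone started near (0.9, 2.9) and ended near (1.3, 5.3).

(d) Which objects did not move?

the white capsule and the green sphere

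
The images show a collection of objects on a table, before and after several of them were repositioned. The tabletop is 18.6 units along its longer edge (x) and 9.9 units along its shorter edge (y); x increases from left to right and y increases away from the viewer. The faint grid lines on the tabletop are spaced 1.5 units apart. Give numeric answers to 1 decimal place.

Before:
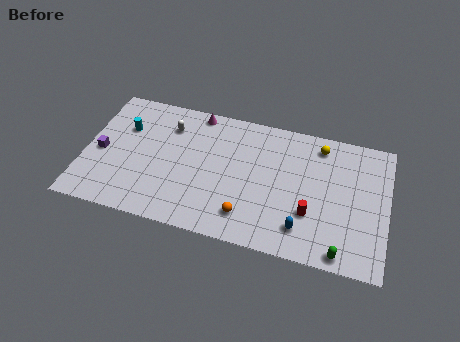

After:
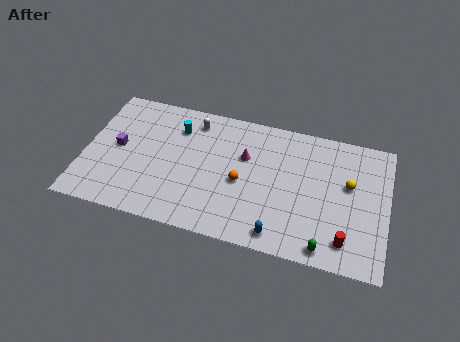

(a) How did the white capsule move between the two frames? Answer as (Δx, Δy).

(1.5, 0.8)

From the two frames, the white capsule sits at roughly (5.0, 7.5) before and (6.5, 8.3) after.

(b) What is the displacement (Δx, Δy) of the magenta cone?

(3.2, -2.6)

From the two frames, the magenta cone sits at roughly (6.6, 9.0) before and (9.8, 6.4) after.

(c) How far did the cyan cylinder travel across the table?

3.3

The cyan cylinder moved from about (2.3, 6.7) to (5.5, 7.5), a distance of √(3.2² + 0.8²) ≈ 3.3.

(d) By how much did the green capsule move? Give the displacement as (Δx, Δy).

(-1.0, 0.1)

The green capsule was at about (16.0, 0.9) and moved to about (15.0, 1.0).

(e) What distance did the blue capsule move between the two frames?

1.6

The blue capsule was near (13.6, 2.0) before and (12.2, 1.2) after, so it travelled √(1.4² + 0.8²) ≈ 1.6 units.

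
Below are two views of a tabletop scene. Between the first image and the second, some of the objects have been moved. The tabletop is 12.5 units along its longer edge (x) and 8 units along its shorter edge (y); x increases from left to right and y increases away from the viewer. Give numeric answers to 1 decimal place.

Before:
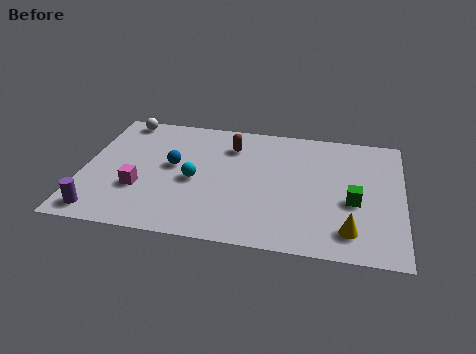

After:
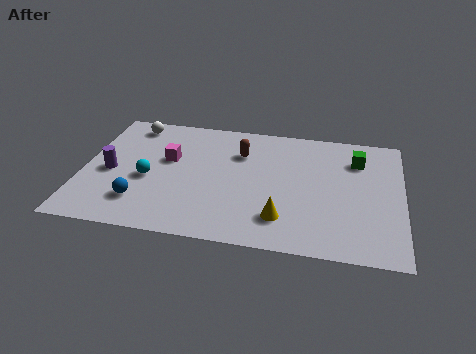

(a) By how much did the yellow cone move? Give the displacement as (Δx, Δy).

(-2.6, 0.3)

The yellow cone started near (10.5, 1.5) and ended near (7.9, 1.8).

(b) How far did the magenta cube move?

2.3

The magenta cube moved from about (2.3, 2.7) to (3.3, 4.8), a distance of √(1.0² + 2.1²) ≈ 2.3.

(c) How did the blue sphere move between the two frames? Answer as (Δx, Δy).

(-1.1, -2.5)

From the two frames, the blue sphere sits at roughly (3.5, 4.4) before and (2.4, 1.9) after.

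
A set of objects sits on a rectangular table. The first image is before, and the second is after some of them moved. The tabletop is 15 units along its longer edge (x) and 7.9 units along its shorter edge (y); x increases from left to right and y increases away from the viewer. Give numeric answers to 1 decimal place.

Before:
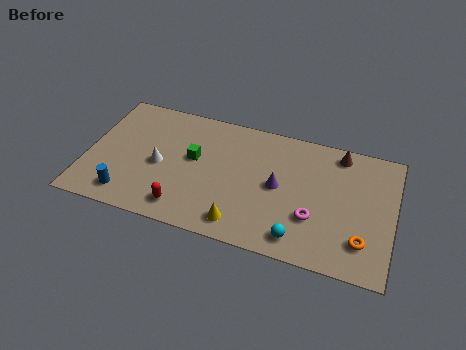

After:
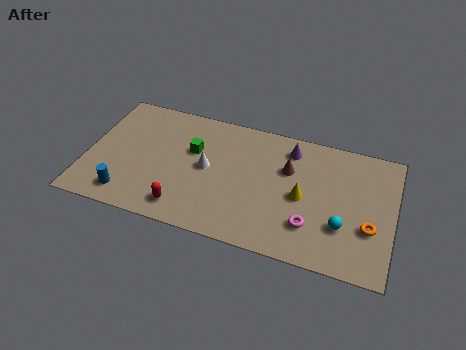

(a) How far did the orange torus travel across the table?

0.9

From (13.6, 1.9) to (13.9, 2.8), the orange torus covered √(0.3² + 0.9²) ≈ 0.9 units.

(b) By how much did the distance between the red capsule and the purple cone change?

+1.9

They were about 5.2 units apart before and 7.1 after — 1.9 units further apart.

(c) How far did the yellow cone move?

3.8

From (7.8, 1.2) to (10.6, 3.7), the yellow cone covered √(2.8² + 2.5²) ≈ 3.8 units.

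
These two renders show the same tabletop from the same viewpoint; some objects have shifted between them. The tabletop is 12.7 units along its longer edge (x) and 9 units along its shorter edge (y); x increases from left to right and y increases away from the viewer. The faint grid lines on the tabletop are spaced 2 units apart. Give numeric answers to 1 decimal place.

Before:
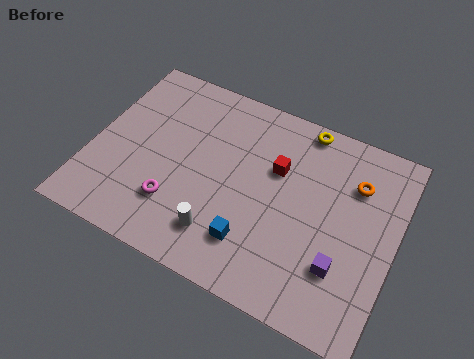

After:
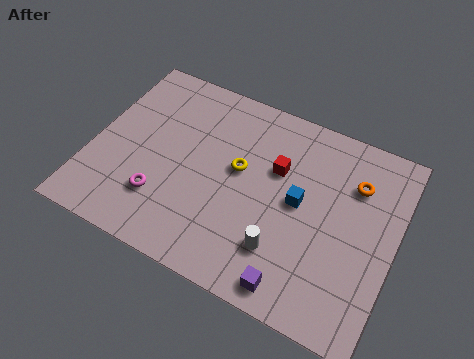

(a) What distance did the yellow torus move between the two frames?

3.9

From (8.4, 8.2) to (6.1, 5.1), the yellow torus covered √(2.3² + 3.1²) ≈ 3.9 units.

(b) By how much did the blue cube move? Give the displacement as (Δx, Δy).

(1.6, 2.6)

From the two frames, the blue cube sits at roughly (7.1, 2.1) before and (8.7, 4.7) after.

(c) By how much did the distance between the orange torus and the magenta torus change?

+0.5

The distance was about 8.1 in the first image and 8.6 in the second, so they moved 0.5 units further apart.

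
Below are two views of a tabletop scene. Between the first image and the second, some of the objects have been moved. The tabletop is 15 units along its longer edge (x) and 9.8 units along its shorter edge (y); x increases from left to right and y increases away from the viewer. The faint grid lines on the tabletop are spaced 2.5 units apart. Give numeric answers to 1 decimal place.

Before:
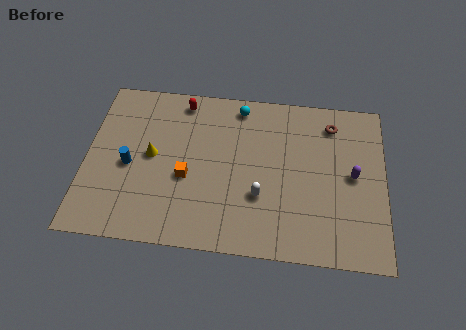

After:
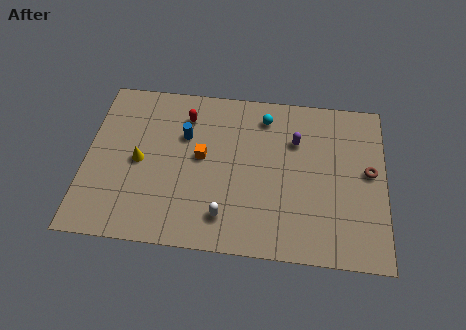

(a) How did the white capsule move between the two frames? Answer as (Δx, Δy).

(-1.7, -1.4)

From the two frames, the white capsule sits at roughly (8.8, 3.3) before and (7.1, 1.9) after.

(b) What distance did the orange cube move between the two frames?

1.5

From (5.1, 4.0) to (5.8, 5.3), the orange cube covered √(0.7² + 1.3²) ≈ 1.5 units.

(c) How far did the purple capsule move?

3.4

The purple capsule was near (13.4, 5.0) before and (10.5, 6.8) after, so it travelled √(2.9² + 1.8²) ≈ 3.4 units.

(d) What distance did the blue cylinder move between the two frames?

3.4

The blue cylinder moved from about (2.2, 4.4) to (4.9, 6.5), a distance of √(2.7² + 2.1²) ≈ 3.4.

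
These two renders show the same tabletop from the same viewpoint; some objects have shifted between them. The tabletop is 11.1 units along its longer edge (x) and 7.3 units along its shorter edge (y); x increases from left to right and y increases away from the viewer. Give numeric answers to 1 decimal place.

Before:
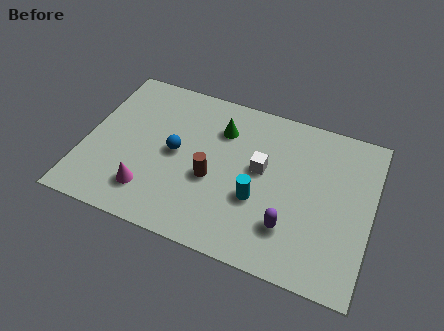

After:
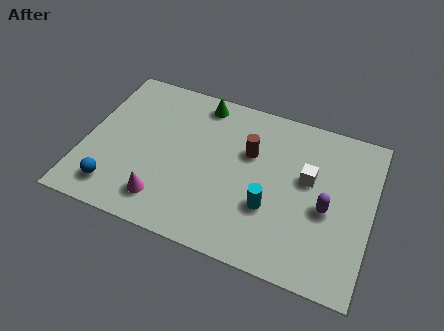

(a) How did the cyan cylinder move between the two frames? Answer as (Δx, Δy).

(0.5, -0.2)

From the two frames, the cyan cylinder sits at roughly (6.8, 2.7) before and (7.3, 2.5) after.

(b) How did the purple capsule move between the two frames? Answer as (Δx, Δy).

(1.3, 1.3)

From the two frames, the purple capsule sits at roughly (8.1, 1.9) before and (9.4, 3.2) after.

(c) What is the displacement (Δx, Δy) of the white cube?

(1.8, 0.2)

The white cube started near (6.8, 4.1) and ended near (8.6, 4.3).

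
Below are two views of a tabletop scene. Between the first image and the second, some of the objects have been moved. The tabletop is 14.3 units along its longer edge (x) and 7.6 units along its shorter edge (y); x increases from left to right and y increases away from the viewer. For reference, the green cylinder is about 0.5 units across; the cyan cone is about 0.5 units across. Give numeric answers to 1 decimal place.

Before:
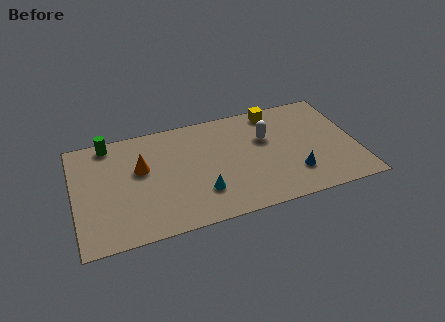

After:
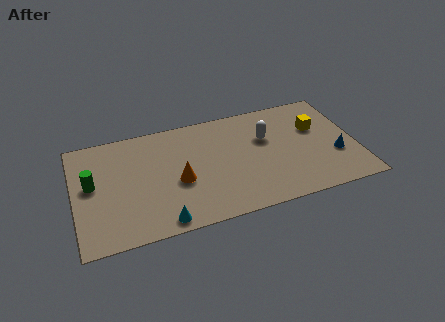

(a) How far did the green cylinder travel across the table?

2.8

The green cylinder was near (1.9, 6.8) before and (0.9, 4.2) after, so it travelled √(1.0² + 2.6²) ≈ 2.8 units.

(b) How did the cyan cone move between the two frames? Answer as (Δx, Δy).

(-2.1, -1.3)

From the two frames, the cyan cone sits at roughly (6.3, 2.1) before and (4.2, 0.8) after.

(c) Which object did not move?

the white capsule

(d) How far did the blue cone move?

2.3

The blue cone was near (11.0, 2.0) before and (13.2, 2.7) after, so it travelled √(2.2² + 0.7²) ≈ 2.3 units.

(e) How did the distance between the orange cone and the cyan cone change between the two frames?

-1.2

They were about 3.8 units apart before and 2.6 after — 1.2 units closer together.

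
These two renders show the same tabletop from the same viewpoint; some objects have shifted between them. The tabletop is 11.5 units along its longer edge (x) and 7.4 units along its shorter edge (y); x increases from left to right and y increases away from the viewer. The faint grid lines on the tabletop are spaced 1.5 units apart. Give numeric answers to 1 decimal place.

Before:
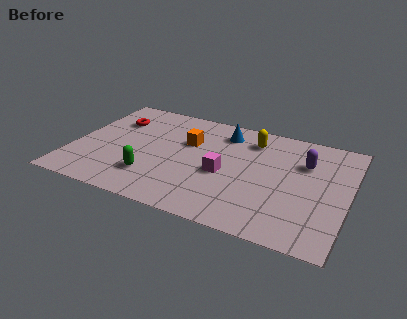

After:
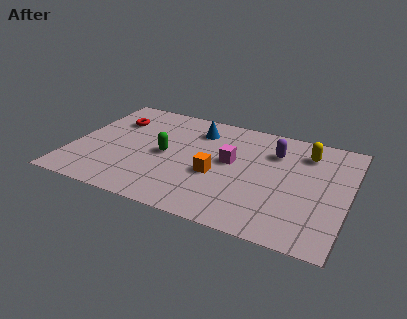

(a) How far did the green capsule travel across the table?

1.7

The green capsule moved from about (3.5, 1.9) to (3.9, 3.6), a distance of √(0.4² + 1.7²) ≈ 1.7.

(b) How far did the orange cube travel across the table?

2.3

From (4.7, 4.8) to (6.1, 3.0), the orange cube covered √(1.4² + 1.8²) ≈ 2.3 units.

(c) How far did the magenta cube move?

0.9

The magenta cube moved from about (6.4, 3.2) to (6.6, 4.1), a distance of √(0.2² + 0.9²) ≈ 0.9.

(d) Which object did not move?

the red torus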